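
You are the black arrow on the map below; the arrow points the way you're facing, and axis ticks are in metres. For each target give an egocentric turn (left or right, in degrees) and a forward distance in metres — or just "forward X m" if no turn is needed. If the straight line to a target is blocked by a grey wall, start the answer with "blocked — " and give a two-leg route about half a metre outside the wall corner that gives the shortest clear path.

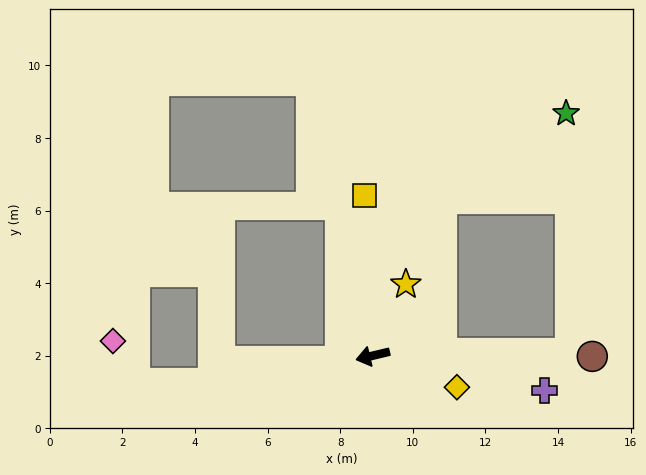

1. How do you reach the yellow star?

turn right 128°, forward 2.2 m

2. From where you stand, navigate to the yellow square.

turn right 101°, forward 4.4 m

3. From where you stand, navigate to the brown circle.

turn left 166°, forward 6.0 m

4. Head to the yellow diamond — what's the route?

turn left 146°, forward 2.5 m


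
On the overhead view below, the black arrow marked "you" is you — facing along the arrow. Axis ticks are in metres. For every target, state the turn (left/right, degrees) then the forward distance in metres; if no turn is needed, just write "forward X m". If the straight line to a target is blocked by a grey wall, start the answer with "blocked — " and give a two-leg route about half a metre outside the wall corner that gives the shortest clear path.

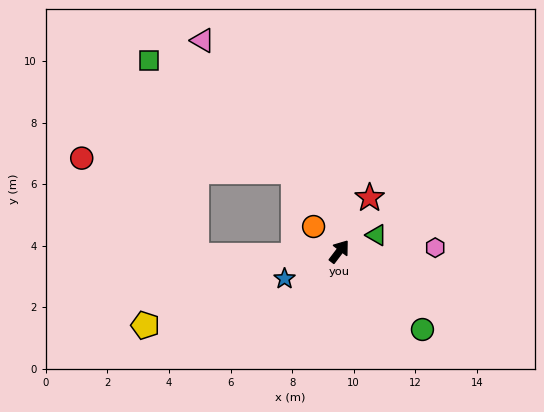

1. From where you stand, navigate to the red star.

turn left 8°, forward 2.0 m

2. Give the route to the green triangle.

turn right 29°, forward 1.3 m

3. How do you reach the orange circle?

turn left 83°, forward 1.2 m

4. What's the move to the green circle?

turn right 96°, forward 3.7 m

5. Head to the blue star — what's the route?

turn left 154°, forward 2.0 m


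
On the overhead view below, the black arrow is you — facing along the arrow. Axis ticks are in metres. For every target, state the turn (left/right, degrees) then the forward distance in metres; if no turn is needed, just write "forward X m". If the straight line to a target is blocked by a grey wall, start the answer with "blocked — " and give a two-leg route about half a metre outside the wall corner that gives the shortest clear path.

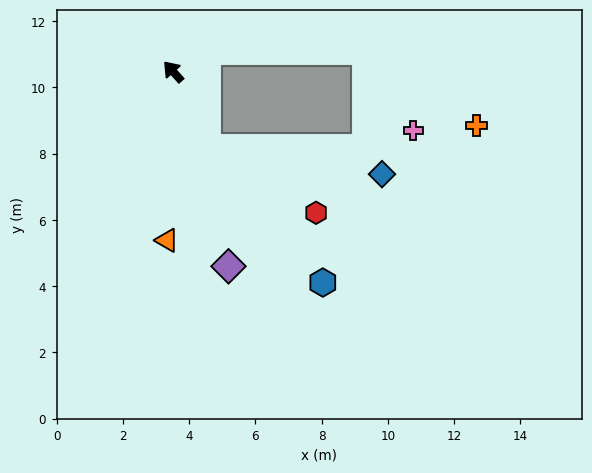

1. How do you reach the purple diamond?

turn left 154°, forward 6.1 m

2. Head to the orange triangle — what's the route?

turn left 136°, forward 5.1 m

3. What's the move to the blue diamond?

blocked — turn left 162°, forward 2.5 m, then turn left 58°, forward 5.3 m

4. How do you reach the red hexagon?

blocked — turn left 162°, forward 2.5 m, then turn left 35°, forward 3.8 m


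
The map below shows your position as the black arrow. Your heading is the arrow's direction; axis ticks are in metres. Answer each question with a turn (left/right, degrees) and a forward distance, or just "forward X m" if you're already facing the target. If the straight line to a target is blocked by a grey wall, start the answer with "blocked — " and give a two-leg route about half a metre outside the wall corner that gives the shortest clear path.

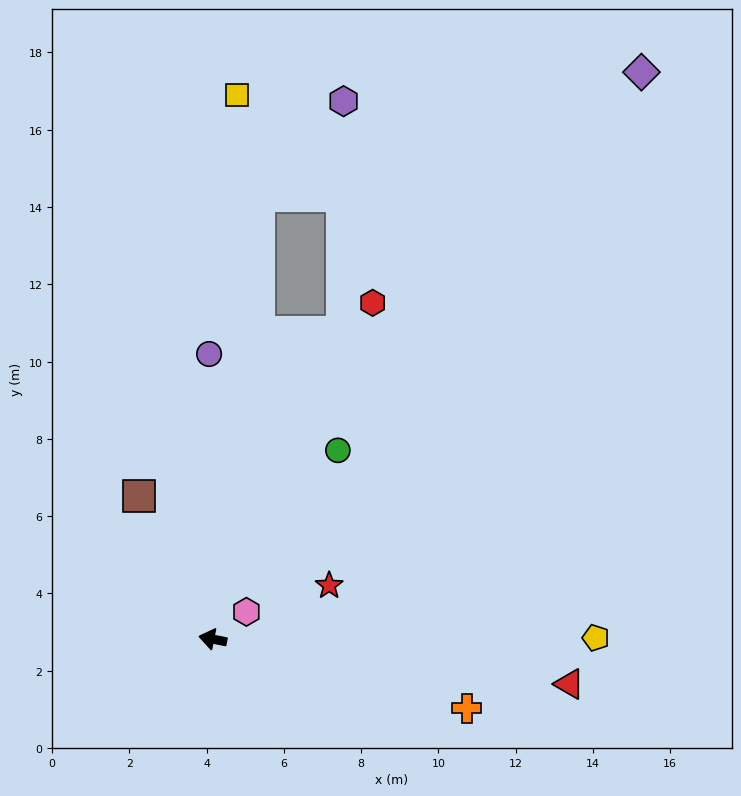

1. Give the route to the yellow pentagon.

turn right 169°, forward 9.9 m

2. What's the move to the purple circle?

turn right 78°, forward 7.4 m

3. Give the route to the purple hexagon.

blocked — turn right 102°, forward 8.6 m, then turn left 23°, forward 6.0 m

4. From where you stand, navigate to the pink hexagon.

turn right 130°, forward 1.1 m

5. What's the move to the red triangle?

turn right 176°, forward 9.3 m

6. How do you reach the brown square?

turn right 52°, forward 4.2 m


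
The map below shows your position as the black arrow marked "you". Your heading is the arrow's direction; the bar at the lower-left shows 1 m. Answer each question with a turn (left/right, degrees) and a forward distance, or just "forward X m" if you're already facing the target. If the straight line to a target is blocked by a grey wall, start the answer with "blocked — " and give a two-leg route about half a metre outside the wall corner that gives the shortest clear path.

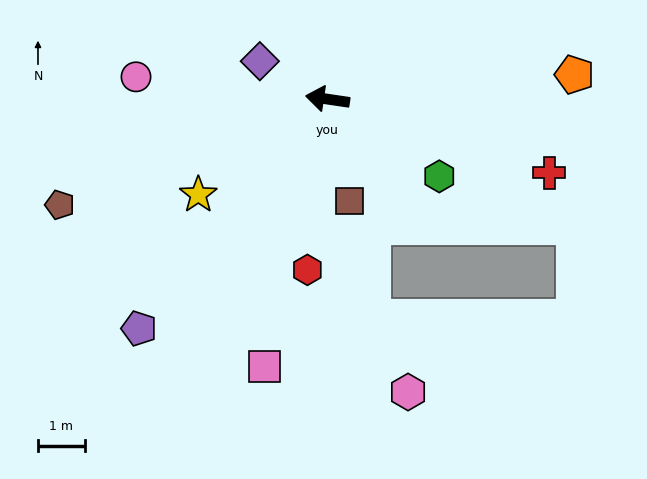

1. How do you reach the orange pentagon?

turn right 166°, forward 5.3 m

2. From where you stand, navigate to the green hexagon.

turn left 154°, forward 2.9 m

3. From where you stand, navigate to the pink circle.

forward 4.1 m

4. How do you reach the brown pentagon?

turn left 30°, forward 6.2 m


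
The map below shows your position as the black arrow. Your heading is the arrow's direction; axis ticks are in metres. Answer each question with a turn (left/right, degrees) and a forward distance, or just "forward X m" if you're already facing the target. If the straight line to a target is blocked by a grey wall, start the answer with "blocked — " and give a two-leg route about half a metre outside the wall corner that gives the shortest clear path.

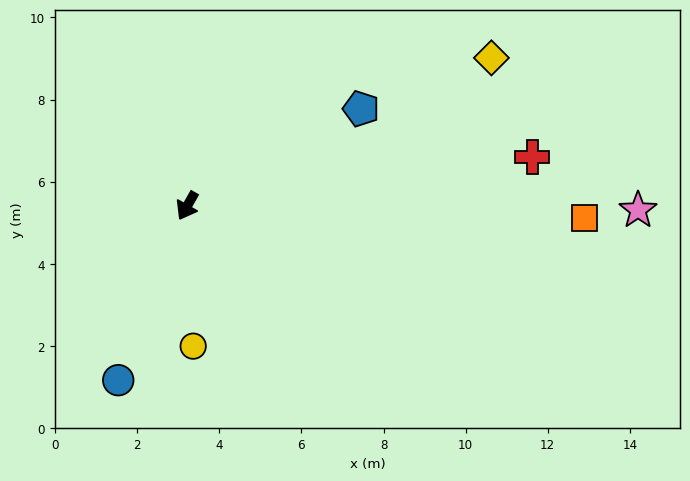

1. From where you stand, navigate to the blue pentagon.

turn left 149°, forward 4.8 m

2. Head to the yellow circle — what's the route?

turn left 32°, forward 3.4 m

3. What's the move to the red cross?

turn left 128°, forward 8.5 m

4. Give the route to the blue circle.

turn left 8°, forward 4.6 m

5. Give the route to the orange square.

turn left 118°, forward 9.7 m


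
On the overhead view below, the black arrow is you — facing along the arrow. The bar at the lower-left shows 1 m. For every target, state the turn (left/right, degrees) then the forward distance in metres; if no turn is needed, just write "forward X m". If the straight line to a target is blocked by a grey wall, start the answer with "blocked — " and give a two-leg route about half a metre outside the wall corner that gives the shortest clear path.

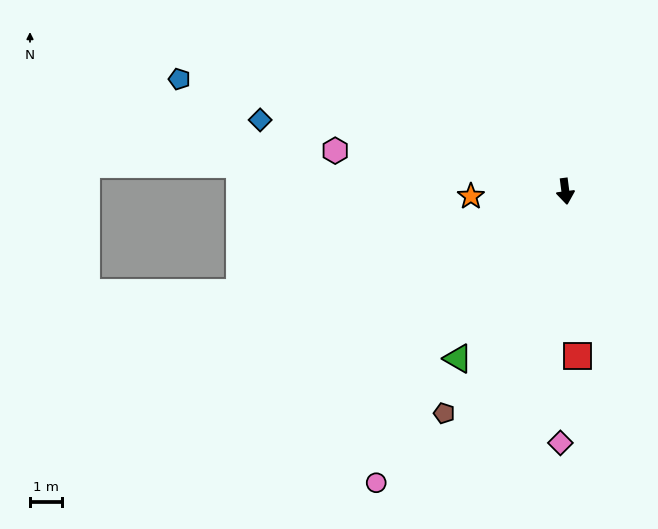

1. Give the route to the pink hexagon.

turn right 107°, forward 7.3 m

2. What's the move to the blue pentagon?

turn right 114°, forward 12.5 m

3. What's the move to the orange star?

turn right 94°, forward 3.0 m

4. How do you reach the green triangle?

turn right 40°, forward 6.2 m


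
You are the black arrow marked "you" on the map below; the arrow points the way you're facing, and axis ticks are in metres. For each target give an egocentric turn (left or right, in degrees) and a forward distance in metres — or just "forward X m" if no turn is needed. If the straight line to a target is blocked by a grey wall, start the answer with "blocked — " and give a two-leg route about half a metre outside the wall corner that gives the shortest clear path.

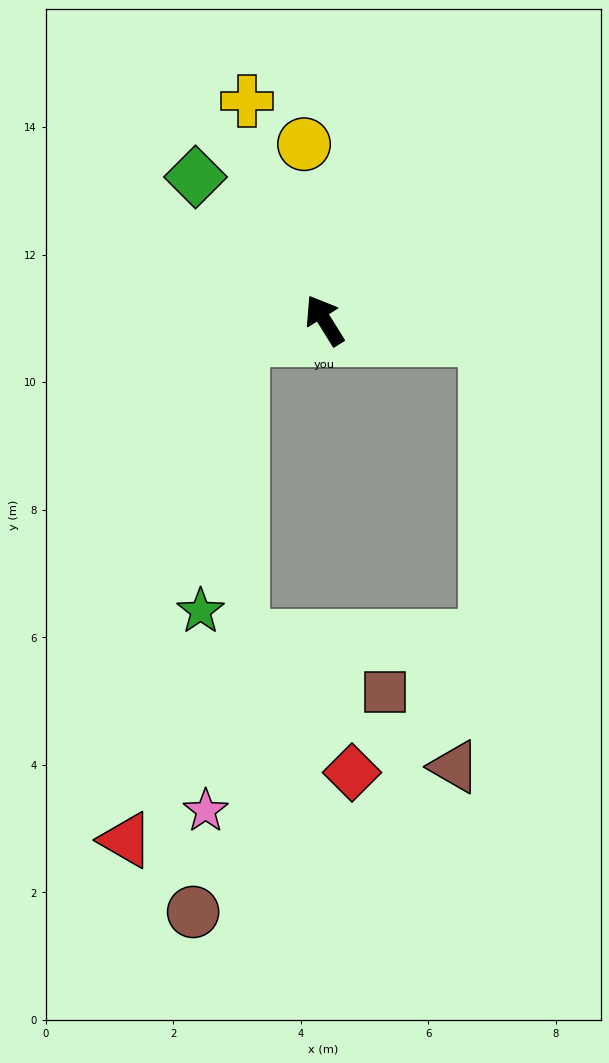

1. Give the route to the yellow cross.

turn right 12°, forward 3.6 m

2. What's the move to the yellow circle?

turn right 25°, forward 2.8 m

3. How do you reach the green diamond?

turn left 10°, forward 3.0 m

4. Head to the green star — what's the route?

blocked — turn left 71°, forward 1.3 m, then turn left 69°, forward 4.3 m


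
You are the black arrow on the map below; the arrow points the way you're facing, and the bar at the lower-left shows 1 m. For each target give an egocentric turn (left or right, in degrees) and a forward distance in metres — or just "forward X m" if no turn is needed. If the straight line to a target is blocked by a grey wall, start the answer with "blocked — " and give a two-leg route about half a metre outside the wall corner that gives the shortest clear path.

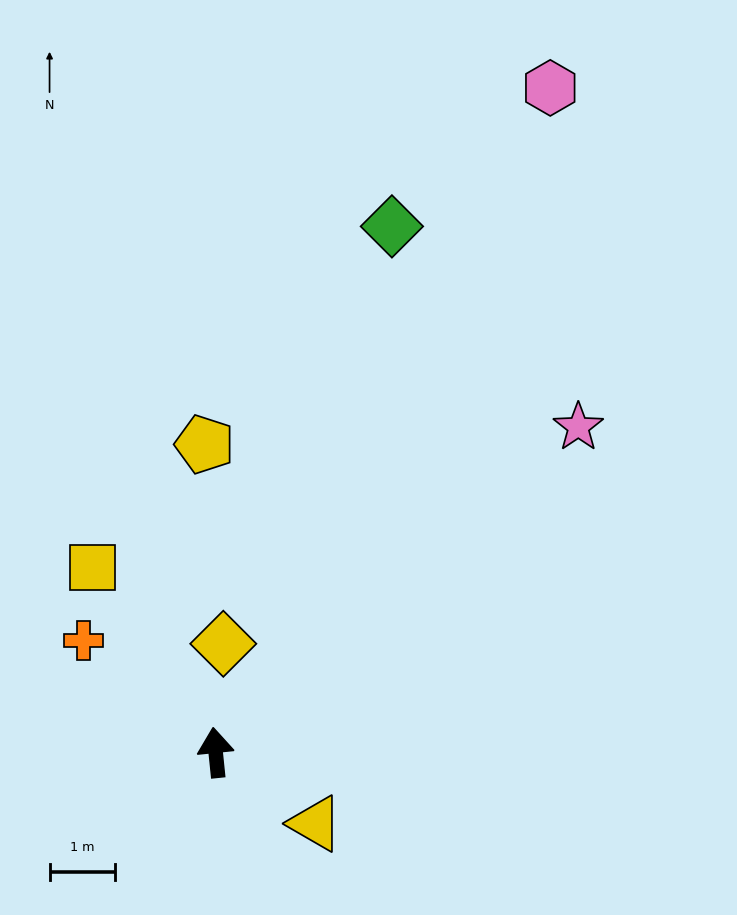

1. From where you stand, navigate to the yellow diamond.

turn right 10°, forward 1.7 m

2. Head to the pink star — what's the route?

turn right 54°, forward 7.4 m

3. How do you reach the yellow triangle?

turn right 131°, forward 1.9 m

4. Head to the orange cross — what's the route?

turn left 44°, forward 2.6 m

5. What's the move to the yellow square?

turn left 28°, forward 3.4 m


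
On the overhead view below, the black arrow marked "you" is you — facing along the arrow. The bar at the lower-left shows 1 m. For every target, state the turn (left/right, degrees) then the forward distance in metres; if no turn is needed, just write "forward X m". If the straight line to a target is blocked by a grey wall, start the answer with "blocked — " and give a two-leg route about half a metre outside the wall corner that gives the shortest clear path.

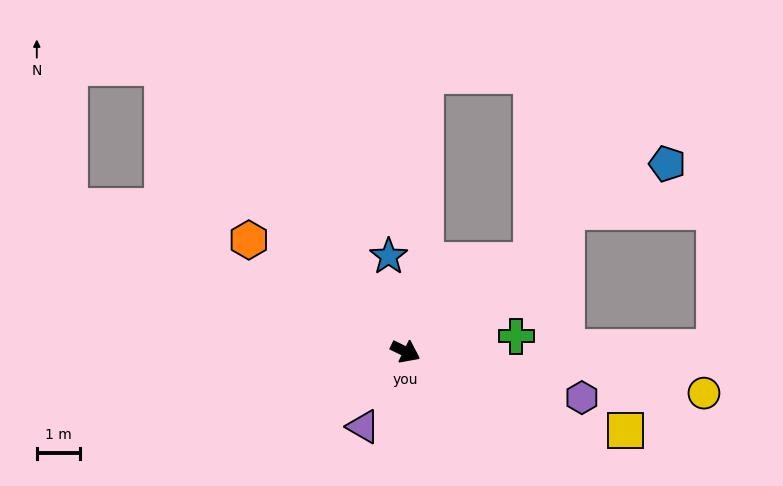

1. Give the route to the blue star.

turn left 126°, forward 2.3 m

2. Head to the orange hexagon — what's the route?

turn left 171°, forward 4.5 m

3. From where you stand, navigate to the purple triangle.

turn right 93°, forward 2.0 m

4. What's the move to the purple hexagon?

turn left 12°, forward 4.3 m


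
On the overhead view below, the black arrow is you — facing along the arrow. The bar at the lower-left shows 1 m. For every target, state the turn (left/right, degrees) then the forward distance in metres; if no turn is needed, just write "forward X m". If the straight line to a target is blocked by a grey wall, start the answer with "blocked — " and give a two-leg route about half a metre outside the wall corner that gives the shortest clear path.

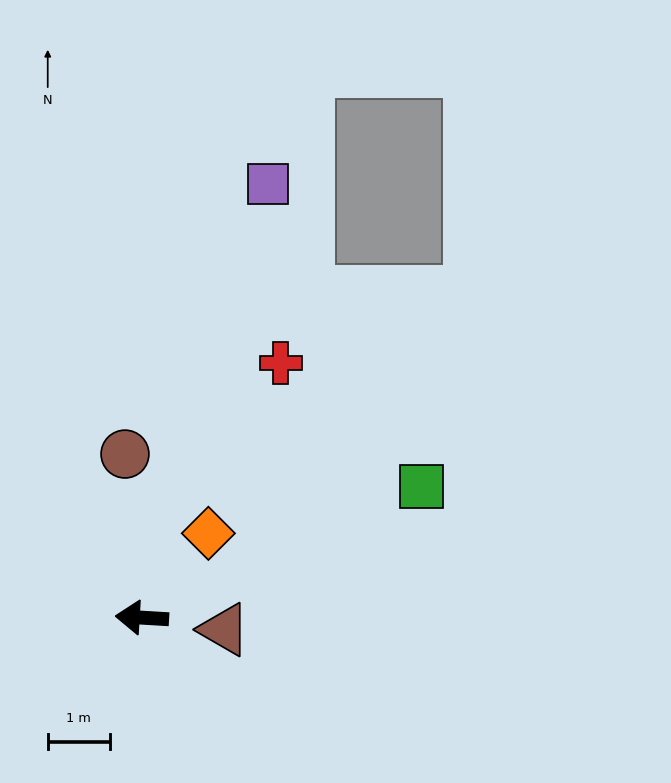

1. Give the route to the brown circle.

turn right 81°, forward 2.6 m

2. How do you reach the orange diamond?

turn right 125°, forward 1.7 m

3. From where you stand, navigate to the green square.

turn right 151°, forward 5.0 m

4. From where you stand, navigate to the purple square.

turn right 103°, forward 7.3 m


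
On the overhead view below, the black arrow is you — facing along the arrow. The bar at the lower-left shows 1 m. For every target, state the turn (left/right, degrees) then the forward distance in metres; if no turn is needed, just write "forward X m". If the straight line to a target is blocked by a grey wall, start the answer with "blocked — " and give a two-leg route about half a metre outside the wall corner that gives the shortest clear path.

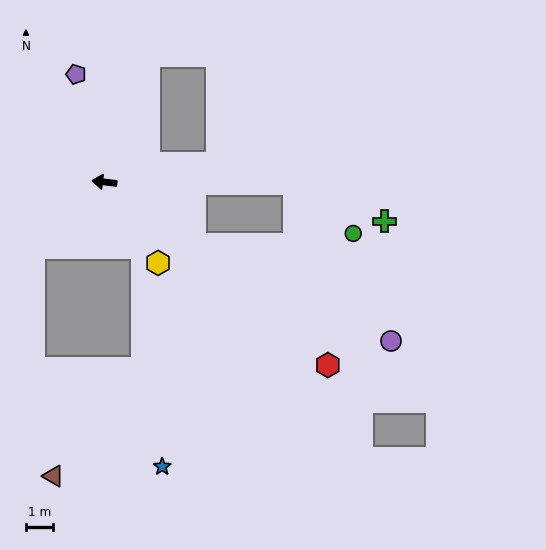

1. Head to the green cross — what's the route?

blocked — turn right 174°, forward 7.0 m, then turn right 22°, forward 3.6 m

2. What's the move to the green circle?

blocked — turn right 174°, forward 7.0 m, then turn right 40°, forward 2.8 m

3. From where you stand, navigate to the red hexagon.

turn left 147°, forward 10.6 m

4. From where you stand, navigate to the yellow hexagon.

turn left 130°, forward 3.6 m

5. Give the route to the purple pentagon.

turn right 69°, forward 4.1 m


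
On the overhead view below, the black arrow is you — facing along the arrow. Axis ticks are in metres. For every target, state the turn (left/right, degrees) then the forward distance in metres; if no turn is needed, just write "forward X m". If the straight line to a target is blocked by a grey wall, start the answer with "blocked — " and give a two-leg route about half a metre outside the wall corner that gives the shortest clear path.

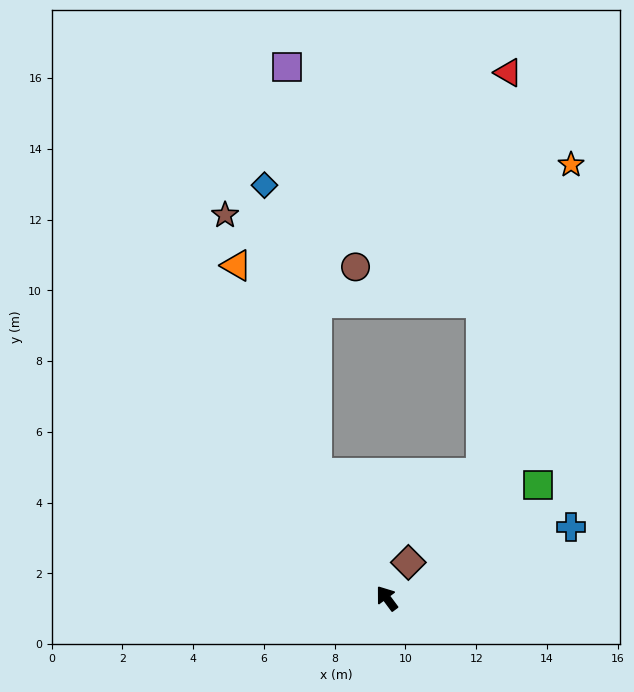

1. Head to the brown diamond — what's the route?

turn right 68°, forward 1.2 m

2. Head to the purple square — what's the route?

blocked — turn right 8°, forward 4.1 m, then turn right 24°, forward 11.5 m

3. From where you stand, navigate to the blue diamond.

blocked — turn right 8°, forward 4.1 m, then turn right 18°, forward 8.3 m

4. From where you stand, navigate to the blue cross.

turn right 105°, forward 5.6 m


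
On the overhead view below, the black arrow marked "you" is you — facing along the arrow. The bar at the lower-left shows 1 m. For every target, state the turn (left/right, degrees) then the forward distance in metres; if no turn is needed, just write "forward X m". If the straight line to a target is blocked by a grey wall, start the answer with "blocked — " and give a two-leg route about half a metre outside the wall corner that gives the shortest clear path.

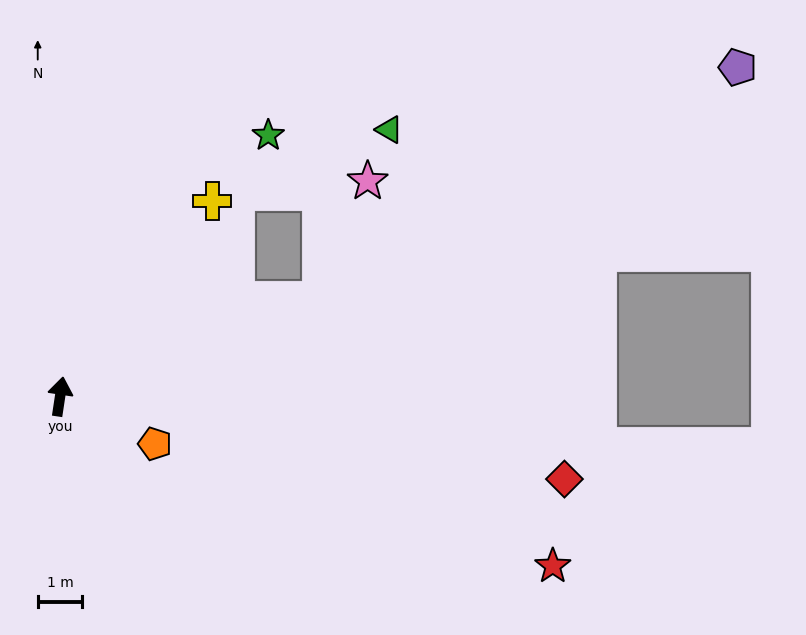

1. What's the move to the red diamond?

turn right 91°, forward 11.5 m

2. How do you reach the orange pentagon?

turn right 108°, forward 2.4 m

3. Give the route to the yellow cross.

turn right 29°, forward 5.6 m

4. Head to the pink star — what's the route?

blocked — turn right 61°, forward 6.3 m, then turn left 48°, forward 2.9 m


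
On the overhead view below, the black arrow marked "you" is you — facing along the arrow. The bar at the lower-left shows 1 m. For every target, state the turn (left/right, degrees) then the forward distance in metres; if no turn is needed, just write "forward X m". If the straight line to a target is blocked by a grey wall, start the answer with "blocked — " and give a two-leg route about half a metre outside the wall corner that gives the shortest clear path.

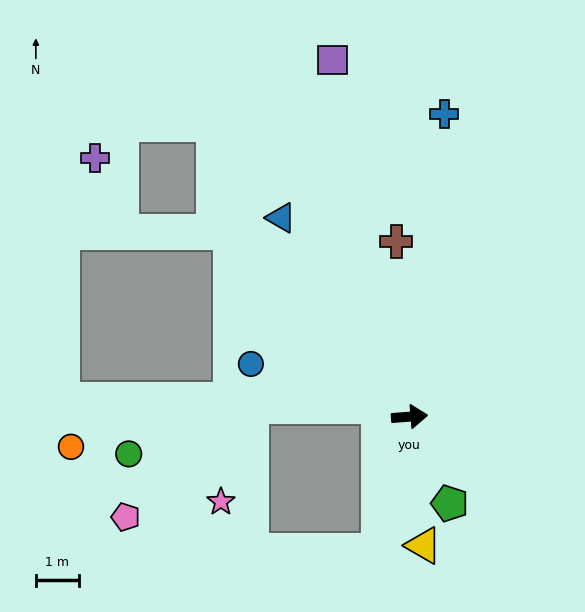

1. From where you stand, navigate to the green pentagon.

turn right 70°, forward 2.2 m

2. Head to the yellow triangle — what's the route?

turn right 88°, forward 3.0 m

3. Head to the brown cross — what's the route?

turn left 90°, forward 4.1 m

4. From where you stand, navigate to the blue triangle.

turn left 118°, forward 5.5 m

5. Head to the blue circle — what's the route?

turn left 157°, forward 3.9 m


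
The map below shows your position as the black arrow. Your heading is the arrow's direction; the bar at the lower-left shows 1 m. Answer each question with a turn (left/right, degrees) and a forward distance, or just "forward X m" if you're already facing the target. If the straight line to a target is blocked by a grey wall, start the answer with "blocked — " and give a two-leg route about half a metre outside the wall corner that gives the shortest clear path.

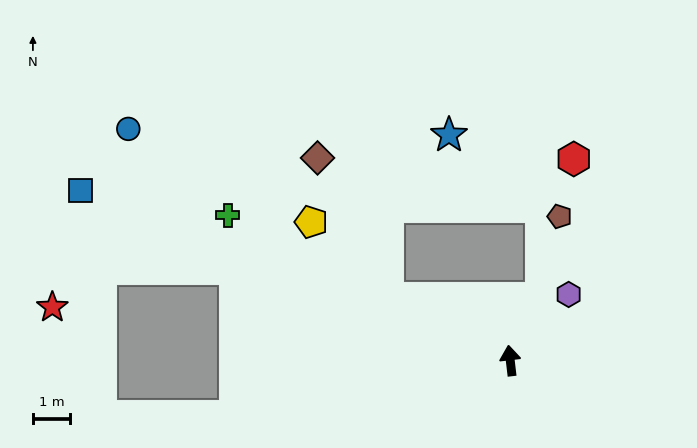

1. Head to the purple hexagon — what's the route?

turn right 48°, forward 2.4 m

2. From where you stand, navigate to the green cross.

turn left 56°, forward 8.6 m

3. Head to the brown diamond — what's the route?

blocked — turn left 56°, forward 3.7 m, then turn right 36°, forward 4.2 m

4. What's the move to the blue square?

turn left 62°, forward 12.5 m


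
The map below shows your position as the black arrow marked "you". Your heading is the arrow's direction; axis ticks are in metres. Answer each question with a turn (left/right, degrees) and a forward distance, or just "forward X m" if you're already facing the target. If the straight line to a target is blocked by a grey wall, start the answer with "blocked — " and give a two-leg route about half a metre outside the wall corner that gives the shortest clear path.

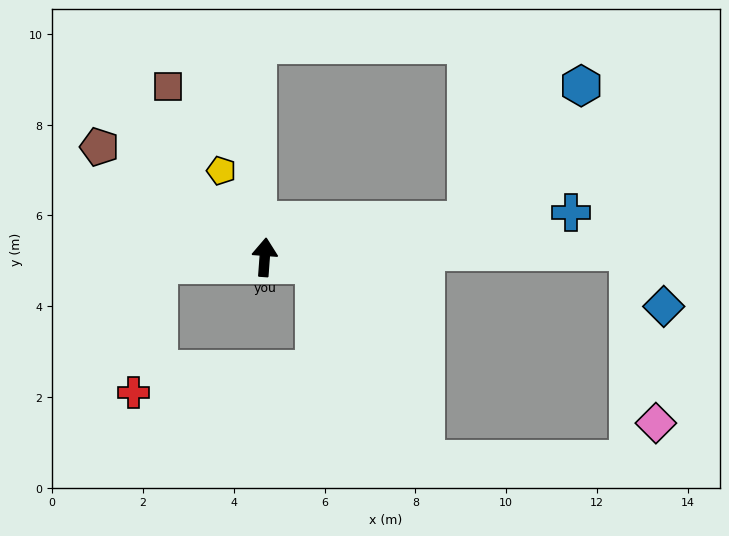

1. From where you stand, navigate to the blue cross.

turn right 78°, forward 6.8 m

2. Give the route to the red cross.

blocked — turn left 98°, forward 2.3 m, then turn left 75°, forward 2.9 m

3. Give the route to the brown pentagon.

turn left 60°, forward 4.4 m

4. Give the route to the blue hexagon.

blocked — turn right 75°, forward 4.5 m, then turn left 39°, forward 3.9 m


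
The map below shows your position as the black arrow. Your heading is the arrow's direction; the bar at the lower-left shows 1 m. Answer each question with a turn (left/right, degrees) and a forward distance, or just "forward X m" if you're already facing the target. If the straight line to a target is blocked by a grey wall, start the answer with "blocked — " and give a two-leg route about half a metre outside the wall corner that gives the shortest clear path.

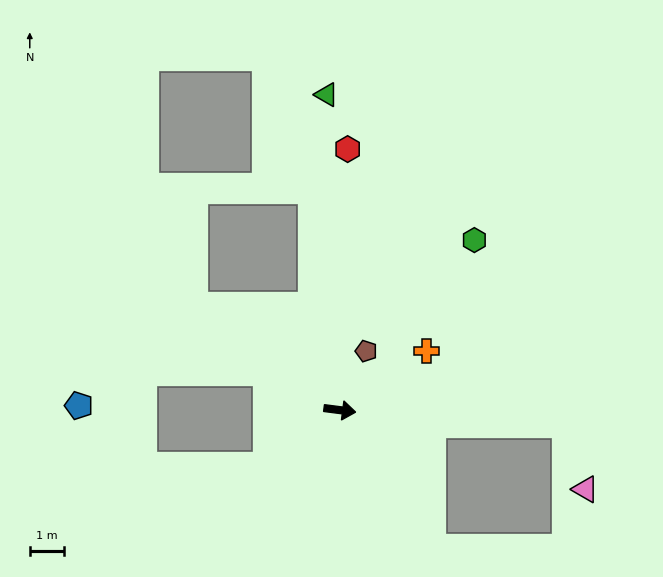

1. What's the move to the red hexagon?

turn left 96°, forward 7.6 m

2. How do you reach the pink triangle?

blocked — turn left 4°, forward 6.6 m, then turn right 70°, forward 2.0 m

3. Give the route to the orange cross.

turn left 42°, forward 3.0 m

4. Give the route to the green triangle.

turn left 100°, forward 9.1 m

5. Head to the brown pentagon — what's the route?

turn left 73°, forward 1.9 m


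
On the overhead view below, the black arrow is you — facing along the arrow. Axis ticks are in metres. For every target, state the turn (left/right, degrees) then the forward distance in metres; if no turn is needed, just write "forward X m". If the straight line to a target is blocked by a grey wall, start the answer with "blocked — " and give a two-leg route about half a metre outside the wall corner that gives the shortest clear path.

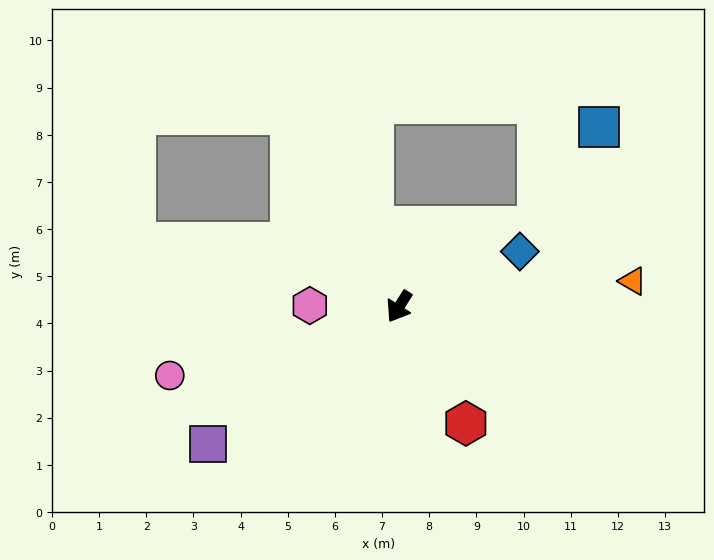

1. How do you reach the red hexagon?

turn left 62°, forward 2.9 m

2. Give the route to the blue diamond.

turn left 147°, forward 2.8 m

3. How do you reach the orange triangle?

turn left 129°, forward 5.0 m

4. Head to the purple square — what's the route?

turn right 22°, forward 5.0 m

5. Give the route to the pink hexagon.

turn right 58°, forward 1.9 m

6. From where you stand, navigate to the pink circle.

turn right 41°, forward 5.1 m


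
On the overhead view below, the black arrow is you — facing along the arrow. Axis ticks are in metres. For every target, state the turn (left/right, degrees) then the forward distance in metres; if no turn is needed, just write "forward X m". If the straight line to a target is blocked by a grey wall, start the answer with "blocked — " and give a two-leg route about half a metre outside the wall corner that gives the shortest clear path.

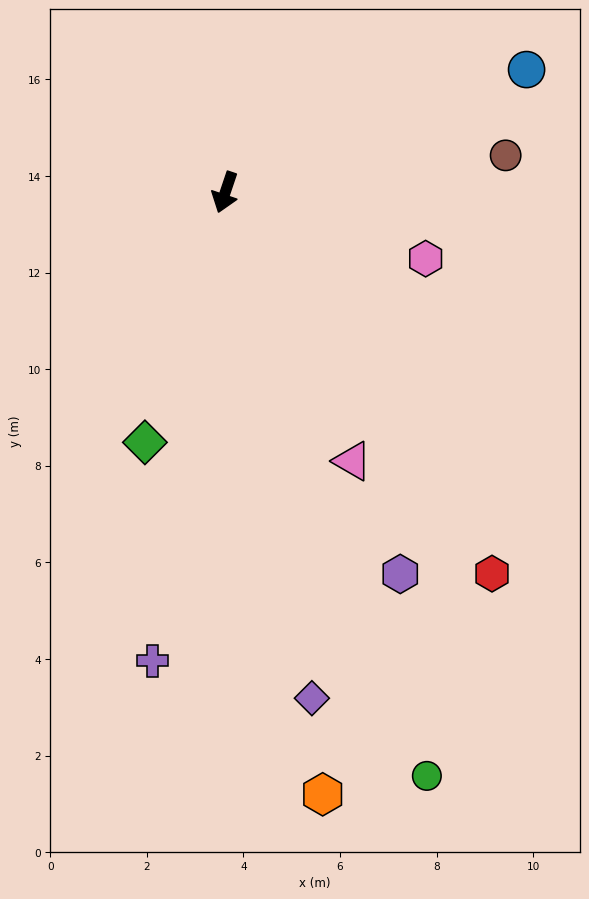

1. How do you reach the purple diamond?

turn left 28°, forward 10.6 m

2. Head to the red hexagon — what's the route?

turn left 54°, forward 9.6 m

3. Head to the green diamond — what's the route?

forward 5.4 m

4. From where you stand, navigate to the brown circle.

turn left 116°, forward 5.9 m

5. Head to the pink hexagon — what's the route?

turn left 90°, forward 4.4 m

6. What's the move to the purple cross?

turn left 10°, forward 9.8 m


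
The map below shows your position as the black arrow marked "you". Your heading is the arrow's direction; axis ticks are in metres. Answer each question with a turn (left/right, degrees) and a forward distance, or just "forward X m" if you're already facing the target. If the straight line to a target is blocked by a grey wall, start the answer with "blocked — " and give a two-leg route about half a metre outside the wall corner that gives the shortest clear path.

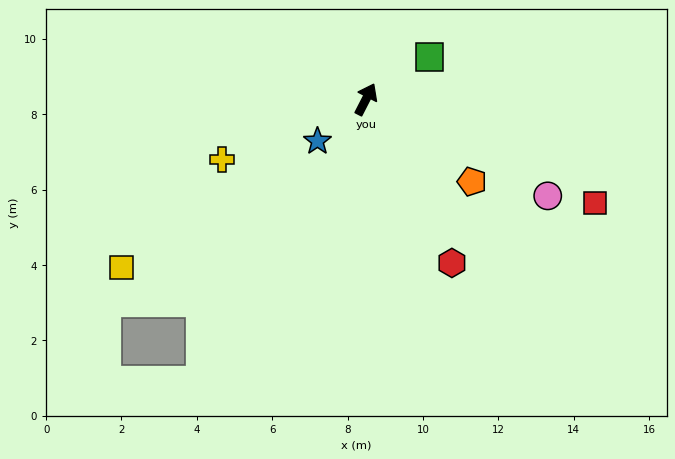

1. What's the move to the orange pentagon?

turn right 101°, forward 3.6 m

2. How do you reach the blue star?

turn left 158°, forward 1.7 m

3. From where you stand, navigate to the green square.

turn right 29°, forward 2.0 m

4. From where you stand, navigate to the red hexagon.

turn right 125°, forward 4.9 m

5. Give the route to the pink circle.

turn right 91°, forward 5.5 m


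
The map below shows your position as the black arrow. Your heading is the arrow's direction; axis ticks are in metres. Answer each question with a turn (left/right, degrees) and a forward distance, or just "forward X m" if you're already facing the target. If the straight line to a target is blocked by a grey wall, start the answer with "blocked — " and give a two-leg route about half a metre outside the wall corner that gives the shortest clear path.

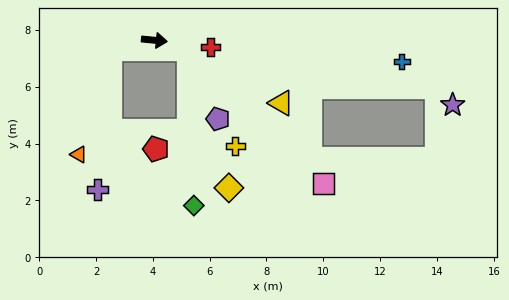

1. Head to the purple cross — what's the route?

blocked — turn right 164°, forward 1.6 m, then turn left 75°, forward 5.0 m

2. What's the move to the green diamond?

blocked — turn right 8°, forward 1.2 m, then turn right 75°, forward 5.5 m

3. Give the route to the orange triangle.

blocked — turn right 164°, forward 1.6 m, then turn left 63°, forward 3.9 m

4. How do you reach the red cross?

forward 2.0 m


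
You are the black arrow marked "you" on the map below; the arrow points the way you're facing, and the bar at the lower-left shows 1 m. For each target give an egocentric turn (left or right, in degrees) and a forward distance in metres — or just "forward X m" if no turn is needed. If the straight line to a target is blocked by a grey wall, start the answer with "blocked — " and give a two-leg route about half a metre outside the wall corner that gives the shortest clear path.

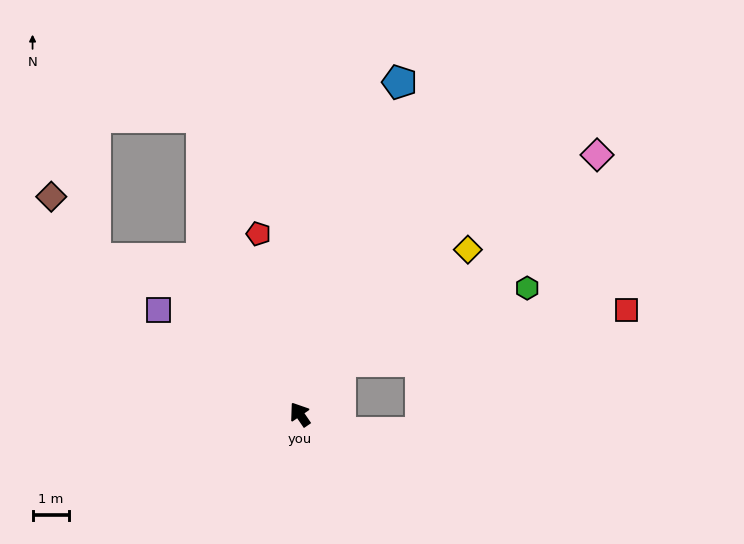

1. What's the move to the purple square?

turn left 19°, forward 4.8 m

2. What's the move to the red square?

blocked — turn right 72°, forward 1.8 m, then turn right 42°, forward 7.9 m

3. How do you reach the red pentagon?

turn right 22°, forward 5.0 m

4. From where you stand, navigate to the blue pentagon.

turn right 51°, forward 9.4 m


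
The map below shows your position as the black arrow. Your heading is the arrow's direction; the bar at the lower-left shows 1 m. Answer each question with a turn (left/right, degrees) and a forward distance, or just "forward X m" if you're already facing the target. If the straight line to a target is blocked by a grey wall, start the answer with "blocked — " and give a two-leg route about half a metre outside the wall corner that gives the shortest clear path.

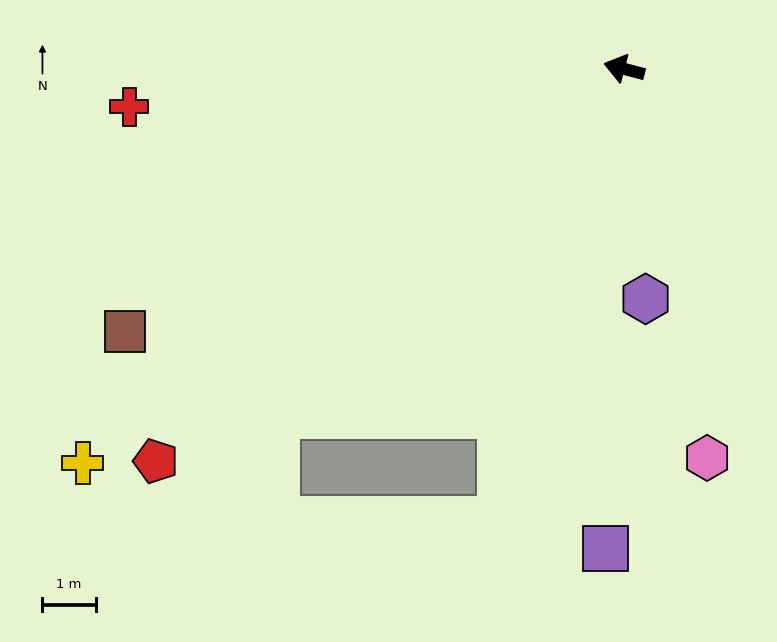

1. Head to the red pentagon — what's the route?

turn left 55°, forward 11.5 m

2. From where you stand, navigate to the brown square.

turn left 42°, forward 10.6 m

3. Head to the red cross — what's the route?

turn left 19°, forward 9.3 m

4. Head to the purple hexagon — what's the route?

turn left 110°, forward 4.3 m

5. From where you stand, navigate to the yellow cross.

turn left 51°, forward 12.6 m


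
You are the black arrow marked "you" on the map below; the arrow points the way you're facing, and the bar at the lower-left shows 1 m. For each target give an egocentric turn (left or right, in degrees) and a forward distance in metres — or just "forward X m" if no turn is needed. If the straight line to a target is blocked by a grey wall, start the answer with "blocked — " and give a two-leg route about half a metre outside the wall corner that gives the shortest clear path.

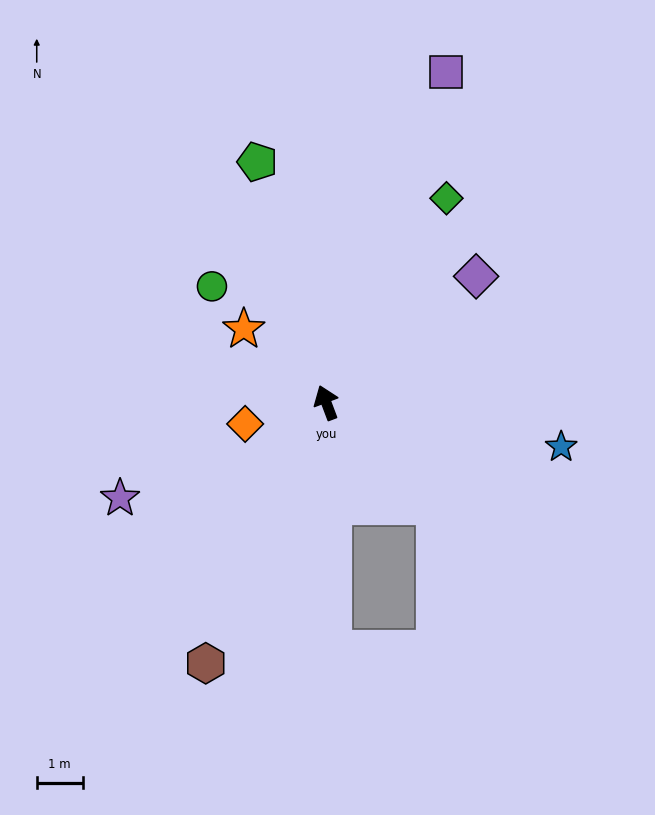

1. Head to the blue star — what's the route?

turn right 121°, forward 5.2 m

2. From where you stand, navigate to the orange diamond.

turn left 84°, forward 1.8 m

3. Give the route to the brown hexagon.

turn left 135°, forward 6.3 m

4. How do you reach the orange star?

turn left 28°, forward 2.4 m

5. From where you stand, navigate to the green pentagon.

turn right 5°, forward 5.5 m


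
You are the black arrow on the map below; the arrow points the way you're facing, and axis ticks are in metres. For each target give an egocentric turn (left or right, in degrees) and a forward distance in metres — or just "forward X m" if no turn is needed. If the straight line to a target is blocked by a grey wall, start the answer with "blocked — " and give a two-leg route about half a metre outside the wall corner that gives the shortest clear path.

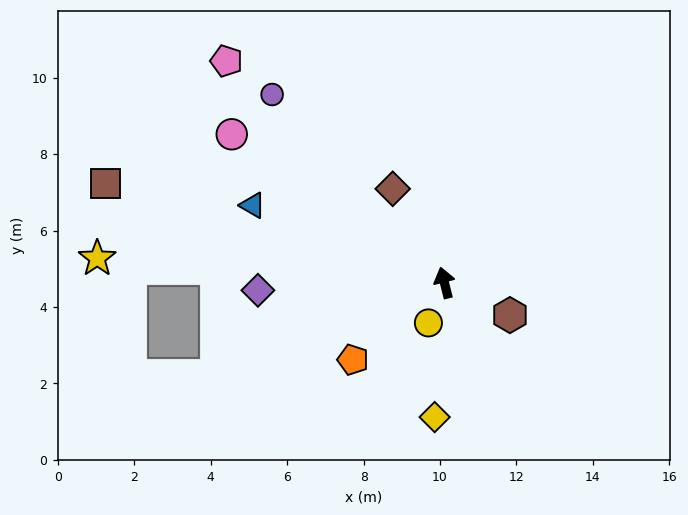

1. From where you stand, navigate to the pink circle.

turn left 41°, forward 6.8 m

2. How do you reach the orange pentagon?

turn left 116°, forward 3.1 m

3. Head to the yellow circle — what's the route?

turn left 144°, forward 1.1 m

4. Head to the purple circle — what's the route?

turn left 28°, forward 6.7 m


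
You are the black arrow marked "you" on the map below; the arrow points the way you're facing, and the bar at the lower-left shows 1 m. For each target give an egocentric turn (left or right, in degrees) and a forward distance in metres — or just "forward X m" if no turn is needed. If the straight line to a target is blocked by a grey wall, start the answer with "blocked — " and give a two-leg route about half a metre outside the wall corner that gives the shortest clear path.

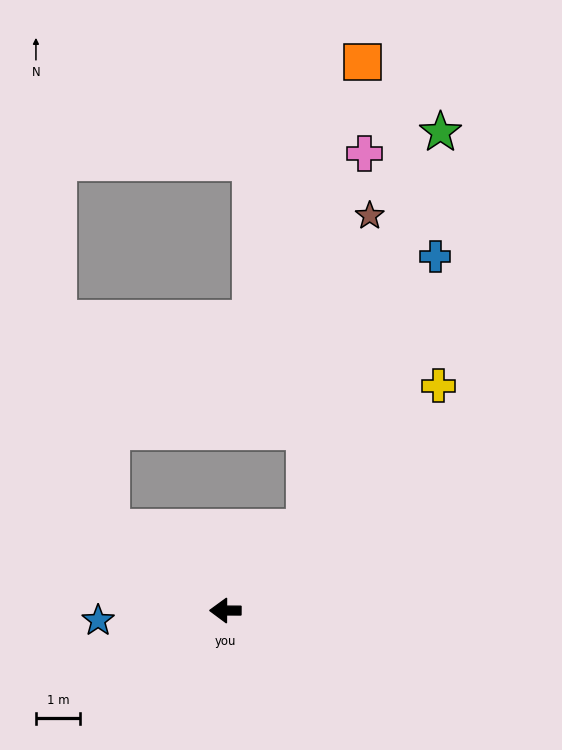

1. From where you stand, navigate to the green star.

blocked — turn right 134°, forward 2.6 m, then turn left 25°, forward 9.4 m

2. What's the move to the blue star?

turn left 5°, forward 2.9 m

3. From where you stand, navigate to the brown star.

blocked — turn right 134°, forward 2.6 m, then turn left 33°, forward 7.2 m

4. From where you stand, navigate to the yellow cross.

turn right 133°, forward 7.0 m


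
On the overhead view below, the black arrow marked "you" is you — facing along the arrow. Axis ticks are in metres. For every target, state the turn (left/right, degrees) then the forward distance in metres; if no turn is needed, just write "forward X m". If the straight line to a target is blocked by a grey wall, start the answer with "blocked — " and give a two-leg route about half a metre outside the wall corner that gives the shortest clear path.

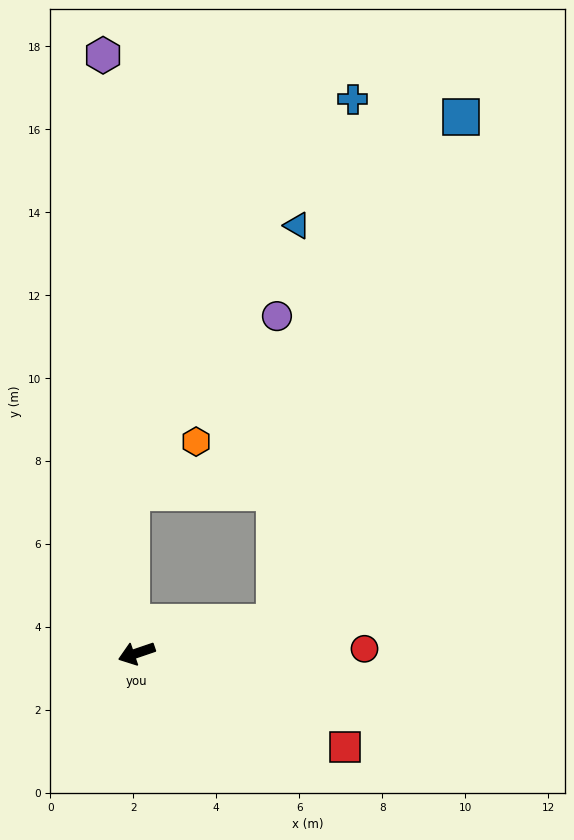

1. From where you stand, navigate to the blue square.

blocked — turn left 174°, forward 3.4 m, then turn left 57°, forward 13.0 m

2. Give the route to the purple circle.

blocked — turn left 174°, forward 3.4 m, then turn left 77°, forward 7.4 m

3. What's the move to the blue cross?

blocked — turn left 174°, forward 3.4 m, then turn left 69°, forward 12.7 m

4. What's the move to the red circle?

turn left 162°, forward 5.5 m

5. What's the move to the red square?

turn left 137°, forward 5.5 m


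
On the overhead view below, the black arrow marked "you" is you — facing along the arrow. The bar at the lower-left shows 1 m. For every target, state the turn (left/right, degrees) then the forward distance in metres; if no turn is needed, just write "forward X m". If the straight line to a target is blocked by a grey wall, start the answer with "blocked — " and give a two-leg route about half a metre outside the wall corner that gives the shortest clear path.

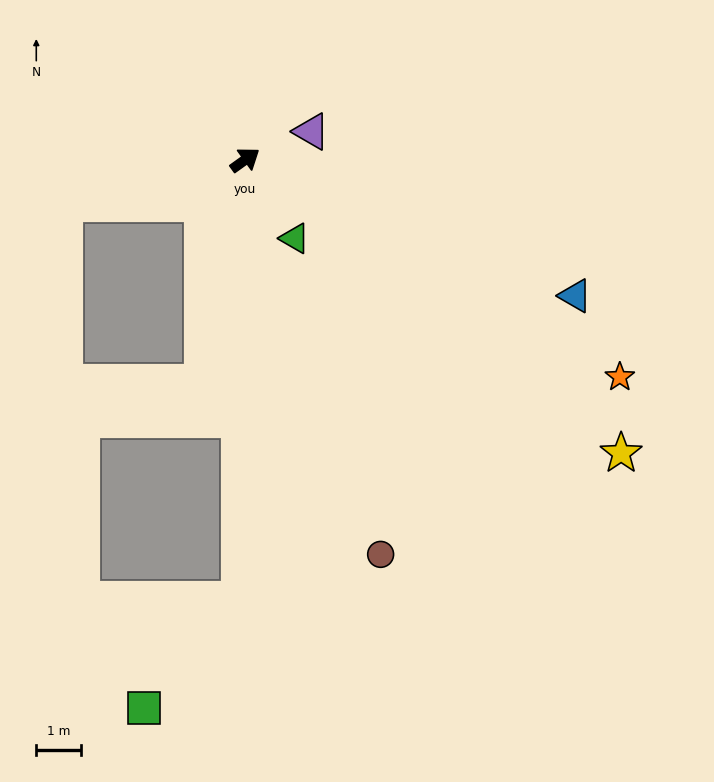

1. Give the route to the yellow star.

turn right 74°, forward 10.7 m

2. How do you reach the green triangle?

turn right 93°, forward 2.1 m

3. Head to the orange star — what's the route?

turn right 66°, forward 9.8 m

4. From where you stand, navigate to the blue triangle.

turn right 58°, forward 8.0 m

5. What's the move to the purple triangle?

turn right 12°, forward 1.6 m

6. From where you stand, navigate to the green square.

blocked — turn right 126°, forward 9.9 m, then turn right 41°, forward 3.3 m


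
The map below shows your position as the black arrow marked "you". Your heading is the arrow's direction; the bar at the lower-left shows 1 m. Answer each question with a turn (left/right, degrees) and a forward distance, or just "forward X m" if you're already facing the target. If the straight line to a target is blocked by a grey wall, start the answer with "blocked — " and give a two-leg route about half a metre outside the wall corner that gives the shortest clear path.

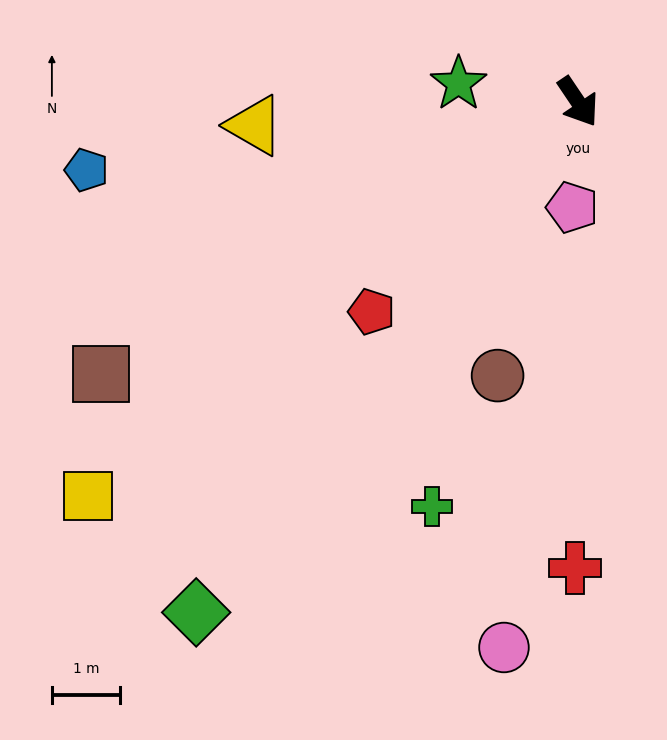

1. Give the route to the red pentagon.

turn right 78°, forward 4.3 m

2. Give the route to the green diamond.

turn right 71°, forward 9.3 m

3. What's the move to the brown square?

turn right 94°, forward 8.1 m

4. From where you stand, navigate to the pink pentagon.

turn right 37°, forward 1.5 m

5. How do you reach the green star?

turn right 133°, forward 1.8 m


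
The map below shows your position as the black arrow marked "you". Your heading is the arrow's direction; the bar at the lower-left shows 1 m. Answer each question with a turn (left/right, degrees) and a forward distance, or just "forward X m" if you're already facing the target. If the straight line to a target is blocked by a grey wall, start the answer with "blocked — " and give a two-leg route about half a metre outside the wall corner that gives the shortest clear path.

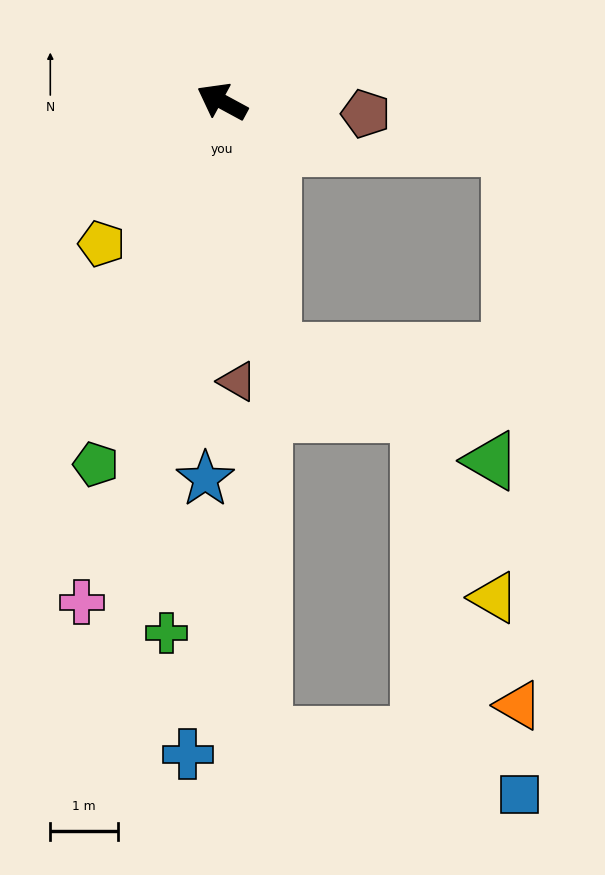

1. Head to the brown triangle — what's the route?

turn left 122°, forward 4.2 m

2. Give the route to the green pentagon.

turn left 99°, forward 5.7 m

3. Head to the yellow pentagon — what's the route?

turn left 78°, forward 2.8 m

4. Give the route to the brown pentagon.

turn right 156°, forward 2.1 m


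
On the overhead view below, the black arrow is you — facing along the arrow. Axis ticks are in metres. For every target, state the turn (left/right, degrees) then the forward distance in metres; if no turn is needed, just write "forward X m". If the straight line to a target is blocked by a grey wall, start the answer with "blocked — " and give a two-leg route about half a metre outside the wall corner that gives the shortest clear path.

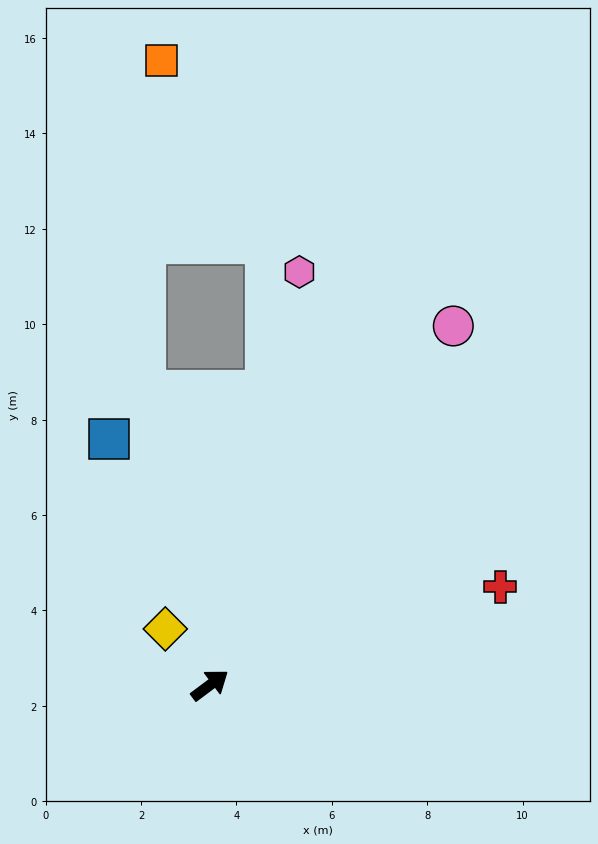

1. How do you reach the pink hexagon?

turn left 41°, forward 8.9 m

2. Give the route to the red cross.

turn right 18°, forward 6.4 m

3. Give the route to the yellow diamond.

turn left 92°, forward 1.5 m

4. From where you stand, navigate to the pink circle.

turn left 19°, forward 9.1 m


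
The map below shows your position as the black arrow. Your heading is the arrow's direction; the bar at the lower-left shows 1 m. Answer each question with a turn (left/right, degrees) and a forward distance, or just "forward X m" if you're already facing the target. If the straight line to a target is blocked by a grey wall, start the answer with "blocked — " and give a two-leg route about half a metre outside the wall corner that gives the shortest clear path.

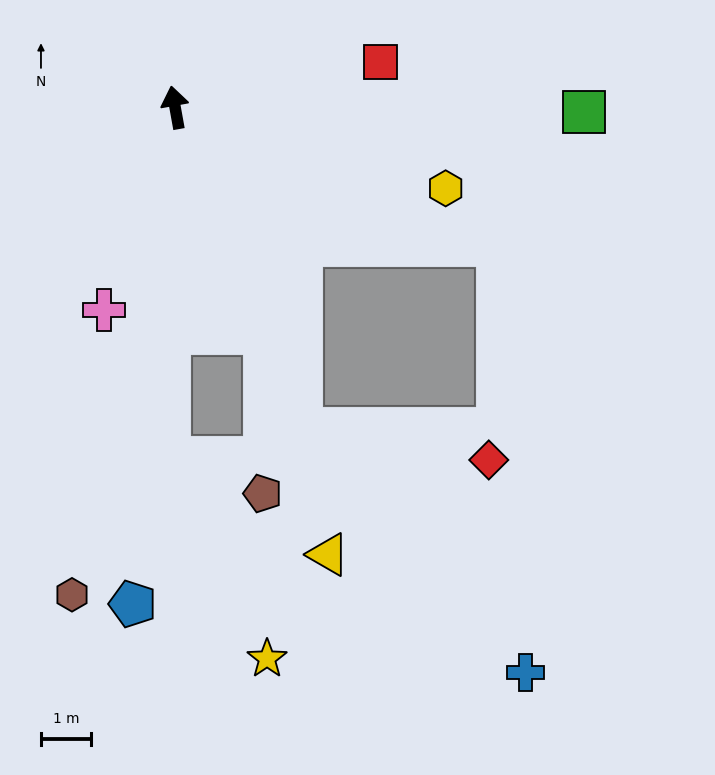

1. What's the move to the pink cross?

turn left 150°, forward 4.3 m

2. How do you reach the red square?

turn right 88°, forward 4.2 m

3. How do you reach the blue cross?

blocked — turn right 169°, forward 6.9 m, then turn left 21°, forward 6.6 m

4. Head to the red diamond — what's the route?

blocked — turn right 169°, forward 6.9 m, then turn left 59°, forward 3.8 m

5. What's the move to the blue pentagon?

turn left 165°, forward 10.0 m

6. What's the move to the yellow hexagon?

turn right 117°, forward 5.7 m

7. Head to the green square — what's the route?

turn right 101°, forward 8.2 m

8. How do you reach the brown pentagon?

blocked — turn right 169°, forward 4.9 m, then turn right 22°, forward 3.2 m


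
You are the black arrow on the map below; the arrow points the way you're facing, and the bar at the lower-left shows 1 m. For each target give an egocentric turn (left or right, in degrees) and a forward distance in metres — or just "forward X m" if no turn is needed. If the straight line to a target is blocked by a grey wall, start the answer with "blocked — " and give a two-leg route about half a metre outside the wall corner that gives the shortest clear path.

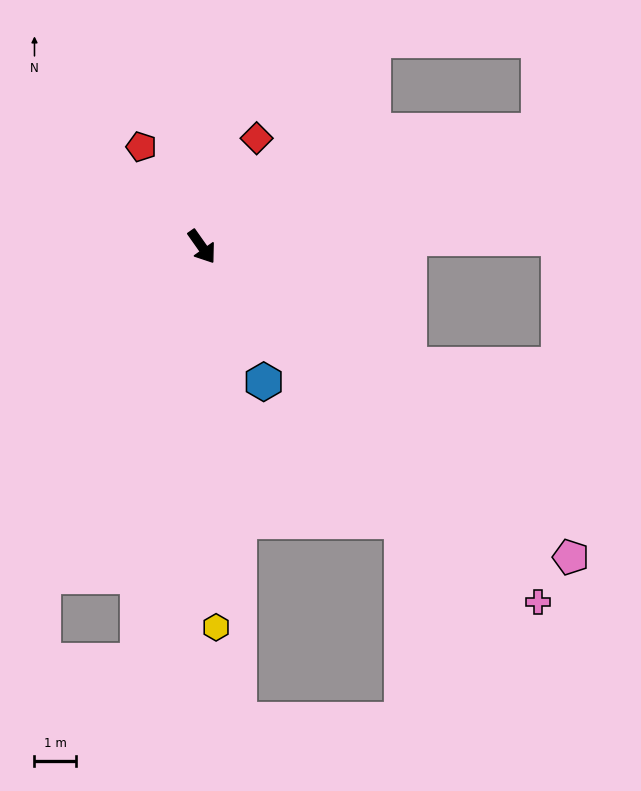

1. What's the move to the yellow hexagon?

turn right 33°, forward 9.1 m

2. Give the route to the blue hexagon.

turn right 11°, forward 3.6 m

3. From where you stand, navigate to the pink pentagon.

turn left 15°, forward 11.6 m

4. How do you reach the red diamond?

turn left 118°, forward 2.9 m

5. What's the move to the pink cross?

turn left 8°, forward 11.7 m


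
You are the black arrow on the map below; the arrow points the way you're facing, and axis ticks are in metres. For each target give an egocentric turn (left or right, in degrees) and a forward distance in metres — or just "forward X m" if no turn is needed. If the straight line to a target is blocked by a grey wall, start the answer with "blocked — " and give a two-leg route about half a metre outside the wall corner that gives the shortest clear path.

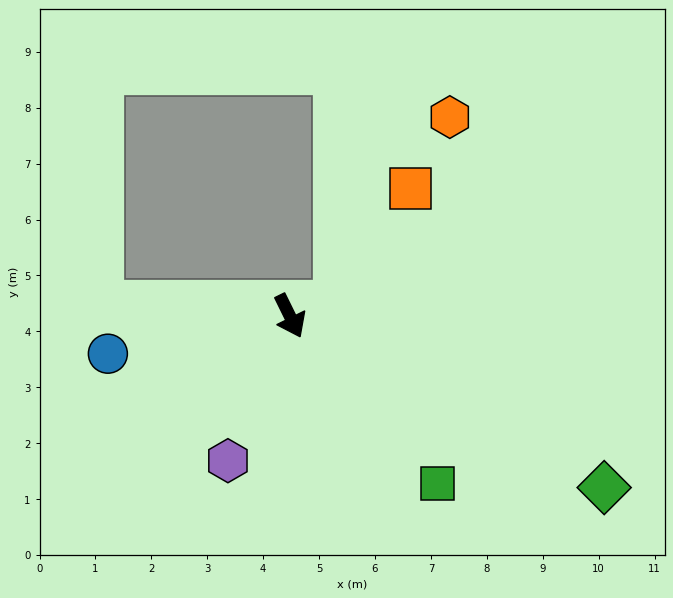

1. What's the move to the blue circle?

turn right 104°, forward 3.3 m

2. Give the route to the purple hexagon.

turn right 49°, forward 2.8 m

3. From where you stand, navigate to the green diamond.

turn left 35°, forward 6.4 m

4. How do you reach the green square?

turn left 15°, forward 4.0 m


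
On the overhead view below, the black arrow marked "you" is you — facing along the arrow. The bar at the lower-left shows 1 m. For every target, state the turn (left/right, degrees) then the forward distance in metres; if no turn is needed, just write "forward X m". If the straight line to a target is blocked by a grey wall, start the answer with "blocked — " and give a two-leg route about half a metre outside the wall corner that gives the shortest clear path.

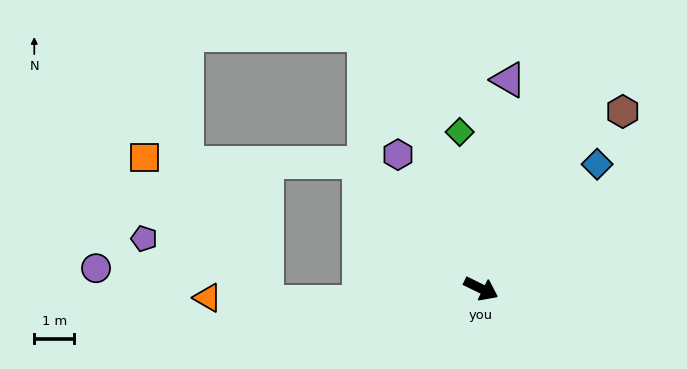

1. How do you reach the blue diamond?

turn left 73°, forward 4.3 m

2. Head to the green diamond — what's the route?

turn left 124°, forward 4.0 m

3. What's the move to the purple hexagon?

turn left 148°, forward 4.0 m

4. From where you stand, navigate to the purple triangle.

turn left 109°, forward 5.3 m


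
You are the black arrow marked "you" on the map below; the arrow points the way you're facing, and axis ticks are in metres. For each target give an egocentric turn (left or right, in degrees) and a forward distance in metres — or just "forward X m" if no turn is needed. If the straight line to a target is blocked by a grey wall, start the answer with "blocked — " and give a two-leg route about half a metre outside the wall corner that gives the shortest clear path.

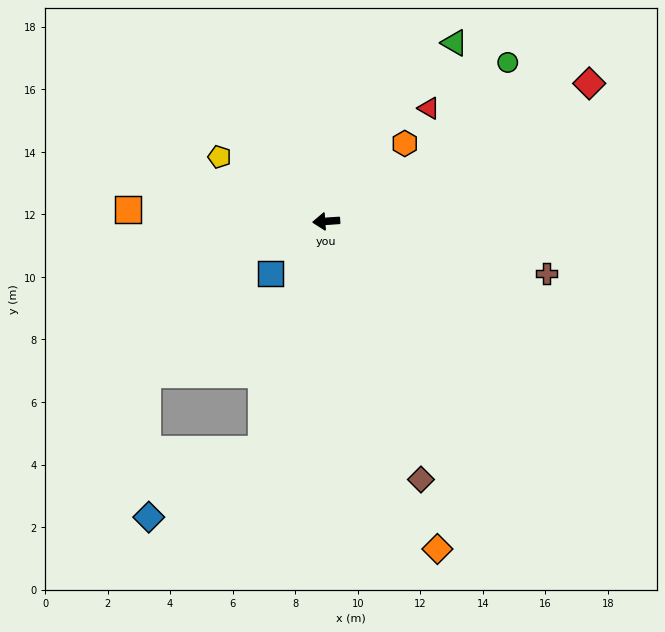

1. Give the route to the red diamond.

turn right 156°, forward 9.5 m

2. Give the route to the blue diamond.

blocked — turn left 70°, forward 7.6 m, then turn right 43°, forward 4.2 m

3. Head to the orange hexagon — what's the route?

turn right 139°, forward 3.5 m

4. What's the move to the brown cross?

turn left 163°, forward 7.2 m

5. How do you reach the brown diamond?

turn left 106°, forward 8.8 m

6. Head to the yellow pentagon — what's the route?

turn right 35°, forward 4.0 m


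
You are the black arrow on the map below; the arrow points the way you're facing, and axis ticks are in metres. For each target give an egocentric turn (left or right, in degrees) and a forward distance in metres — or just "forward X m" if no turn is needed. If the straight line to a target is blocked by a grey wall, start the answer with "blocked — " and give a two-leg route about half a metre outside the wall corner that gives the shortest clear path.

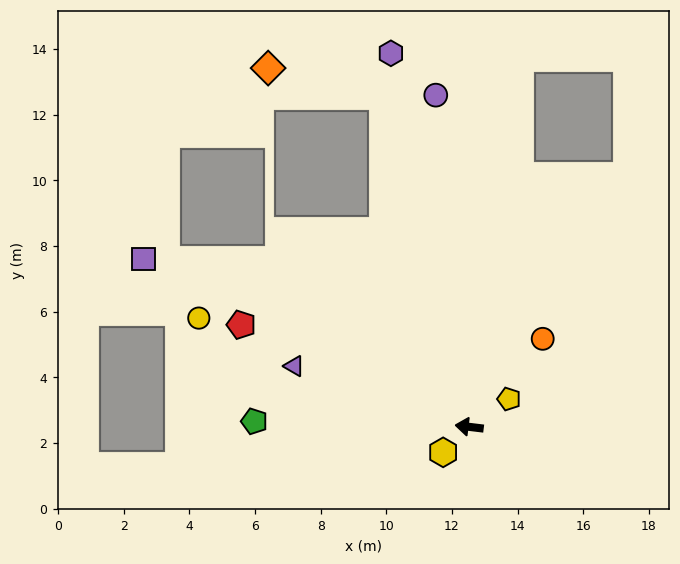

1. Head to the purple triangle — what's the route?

turn right 12°, forward 5.6 m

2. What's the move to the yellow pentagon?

turn right 138°, forward 1.5 m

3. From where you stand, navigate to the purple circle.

turn right 77°, forward 10.2 m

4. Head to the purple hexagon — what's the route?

turn right 71°, forward 11.6 m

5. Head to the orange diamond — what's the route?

blocked — turn right 68°, forward 10.4 m, then turn left 61°, forward 3.6 m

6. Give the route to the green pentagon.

turn left 5°, forward 6.5 m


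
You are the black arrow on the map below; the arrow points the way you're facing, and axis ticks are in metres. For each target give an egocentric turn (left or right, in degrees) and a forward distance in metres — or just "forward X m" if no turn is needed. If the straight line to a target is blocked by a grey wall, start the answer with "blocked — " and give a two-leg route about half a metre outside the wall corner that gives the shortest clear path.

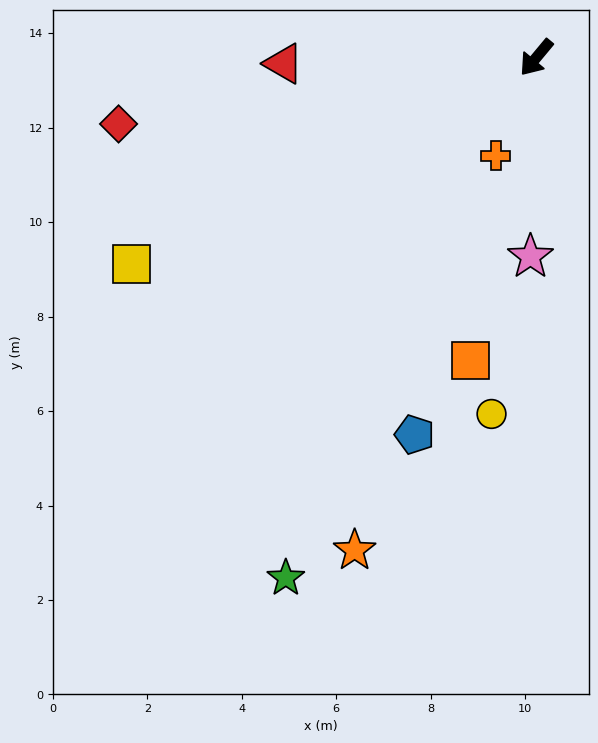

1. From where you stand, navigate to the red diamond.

turn right 41°, forward 9.0 m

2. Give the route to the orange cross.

turn left 17°, forward 2.3 m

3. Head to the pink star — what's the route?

turn left 38°, forward 4.2 m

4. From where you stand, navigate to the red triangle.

turn right 49°, forward 5.4 m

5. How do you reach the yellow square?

turn right 23°, forward 9.6 m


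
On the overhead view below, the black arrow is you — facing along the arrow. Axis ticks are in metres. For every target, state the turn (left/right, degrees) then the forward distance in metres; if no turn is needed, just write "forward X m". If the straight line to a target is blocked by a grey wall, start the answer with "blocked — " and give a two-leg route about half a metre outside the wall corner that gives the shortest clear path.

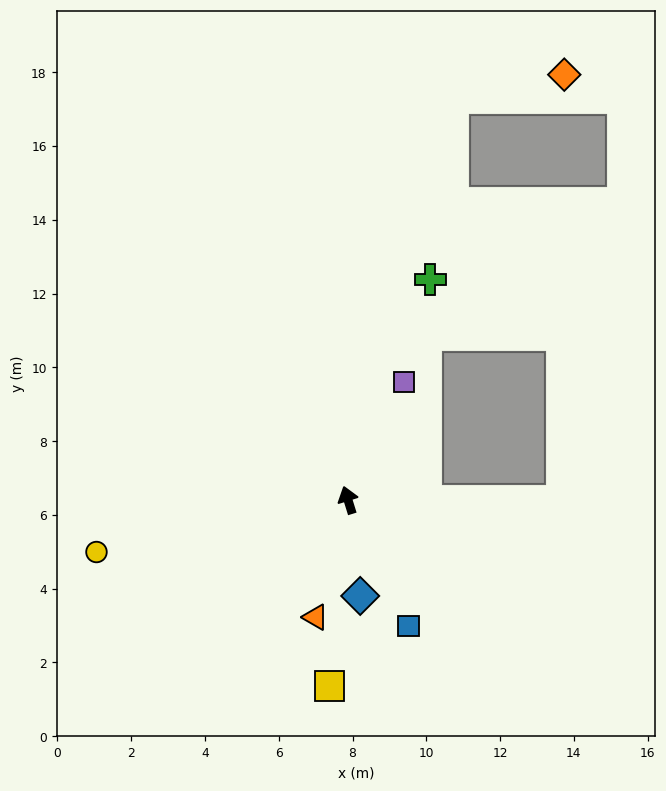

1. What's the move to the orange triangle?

turn left 147°, forward 3.3 m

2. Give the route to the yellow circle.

turn left 84°, forward 7.0 m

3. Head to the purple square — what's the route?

turn right 43°, forward 3.5 m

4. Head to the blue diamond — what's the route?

turn left 170°, forward 2.6 m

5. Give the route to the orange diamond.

blocked — turn right 32°, forward 11.3 m, then turn right 63°, forward 3.1 m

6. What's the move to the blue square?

turn right 172°, forward 3.8 m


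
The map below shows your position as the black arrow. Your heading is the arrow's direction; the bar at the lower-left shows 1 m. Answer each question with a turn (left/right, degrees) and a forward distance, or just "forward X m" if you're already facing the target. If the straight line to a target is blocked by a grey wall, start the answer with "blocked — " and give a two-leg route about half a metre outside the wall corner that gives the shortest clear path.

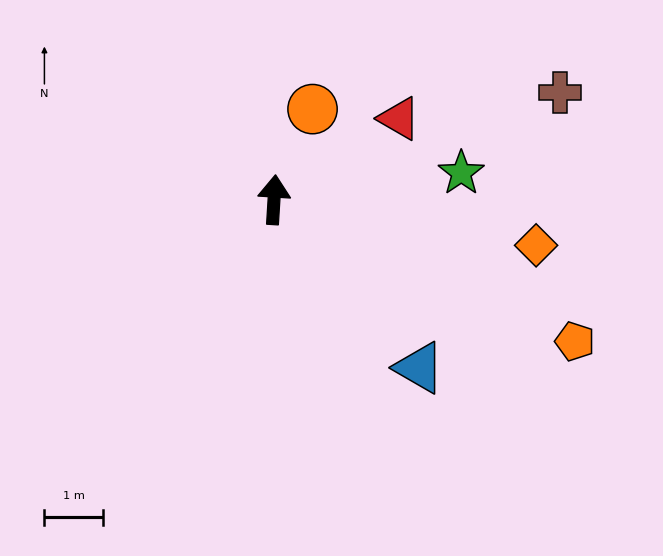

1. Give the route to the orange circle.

turn right 20°, forward 1.7 m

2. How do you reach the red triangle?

turn right 54°, forward 2.5 m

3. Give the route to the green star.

turn right 78°, forward 3.2 m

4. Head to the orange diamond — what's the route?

turn right 96°, forward 4.5 m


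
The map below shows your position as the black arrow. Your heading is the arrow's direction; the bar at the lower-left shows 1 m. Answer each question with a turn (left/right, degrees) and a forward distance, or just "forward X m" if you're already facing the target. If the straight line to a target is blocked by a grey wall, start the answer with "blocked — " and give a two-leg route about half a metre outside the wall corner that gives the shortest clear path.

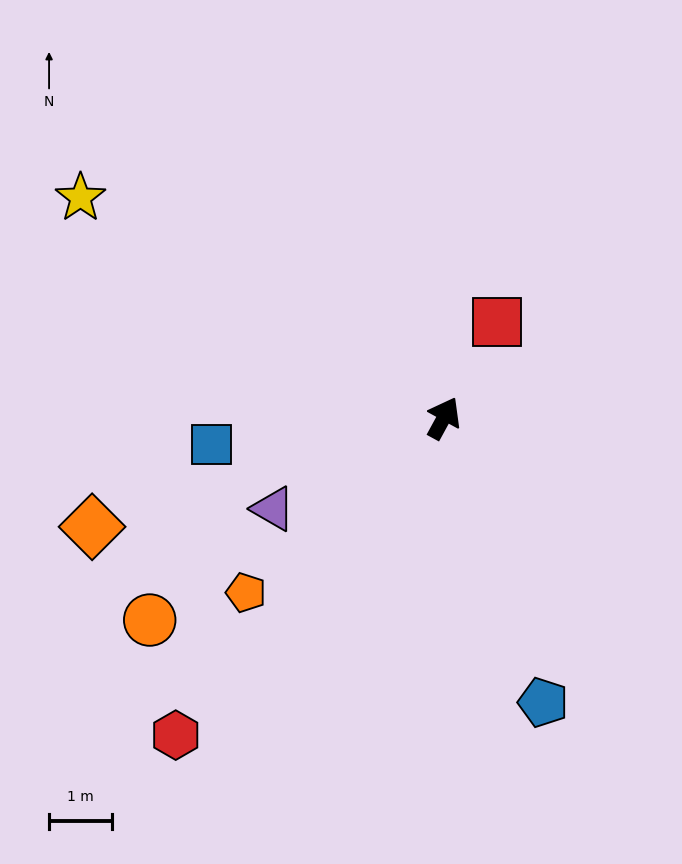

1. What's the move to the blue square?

turn left 125°, forward 3.7 m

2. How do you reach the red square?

forward 1.7 m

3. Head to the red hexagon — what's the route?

turn left 168°, forward 6.6 m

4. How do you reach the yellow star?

turn left 87°, forward 6.7 m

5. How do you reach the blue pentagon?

turn right 132°, forward 4.8 m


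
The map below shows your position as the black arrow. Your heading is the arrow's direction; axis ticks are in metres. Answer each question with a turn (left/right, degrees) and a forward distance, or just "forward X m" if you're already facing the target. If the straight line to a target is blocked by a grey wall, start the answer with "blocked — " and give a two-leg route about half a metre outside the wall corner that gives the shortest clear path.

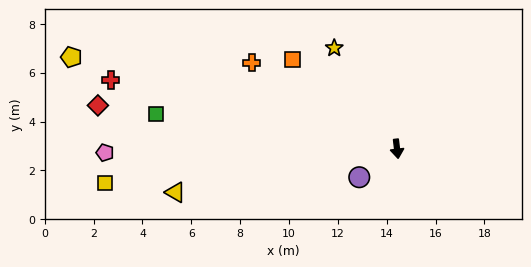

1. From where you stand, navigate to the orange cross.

turn right 127°, forward 6.9 m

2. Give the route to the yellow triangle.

turn right 86°, forward 9.2 m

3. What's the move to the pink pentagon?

turn right 96°, forward 12.0 m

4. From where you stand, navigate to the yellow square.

turn right 90°, forward 12.0 m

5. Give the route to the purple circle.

turn right 60°, forward 1.9 m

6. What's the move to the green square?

turn right 105°, forward 10.0 m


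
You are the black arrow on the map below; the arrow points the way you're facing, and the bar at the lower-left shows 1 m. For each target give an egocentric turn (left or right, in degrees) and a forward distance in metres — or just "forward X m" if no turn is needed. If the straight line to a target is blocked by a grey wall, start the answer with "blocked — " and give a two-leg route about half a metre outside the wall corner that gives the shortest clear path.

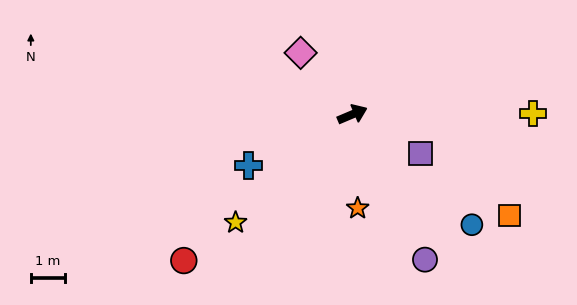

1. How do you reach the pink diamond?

turn left 107°, forward 2.4 m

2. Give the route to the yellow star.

turn right 160°, forward 4.7 m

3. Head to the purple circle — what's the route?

turn right 86°, forward 4.8 m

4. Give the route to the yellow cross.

turn right 23°, forward 5.3 m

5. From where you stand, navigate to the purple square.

turn right 53°, forward 2.3 m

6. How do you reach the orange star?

turn right 110°, forward 2.8 m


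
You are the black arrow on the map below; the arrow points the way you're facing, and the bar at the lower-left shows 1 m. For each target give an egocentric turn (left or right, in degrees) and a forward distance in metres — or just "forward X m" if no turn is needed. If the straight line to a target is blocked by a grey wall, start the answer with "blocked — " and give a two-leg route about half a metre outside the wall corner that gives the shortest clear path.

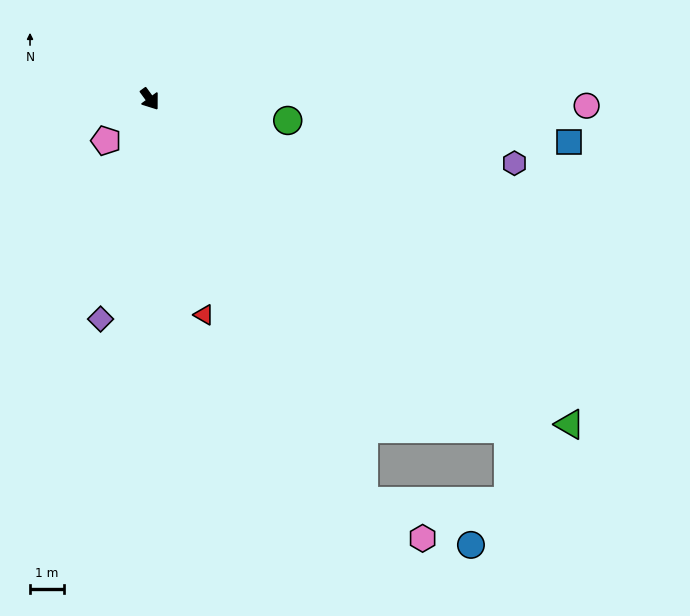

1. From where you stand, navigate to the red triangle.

turn right 22°, forward 6.6 m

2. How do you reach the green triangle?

turn left 16°, forward 15.6 m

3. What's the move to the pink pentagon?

turn right 83°, forward 1.8 m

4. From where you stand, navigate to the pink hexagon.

blocked — turn right 8°, forward 13.4 m, then turn left 30°, forward 2.0 m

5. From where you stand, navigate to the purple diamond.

turn right 49°, forward 6.6 m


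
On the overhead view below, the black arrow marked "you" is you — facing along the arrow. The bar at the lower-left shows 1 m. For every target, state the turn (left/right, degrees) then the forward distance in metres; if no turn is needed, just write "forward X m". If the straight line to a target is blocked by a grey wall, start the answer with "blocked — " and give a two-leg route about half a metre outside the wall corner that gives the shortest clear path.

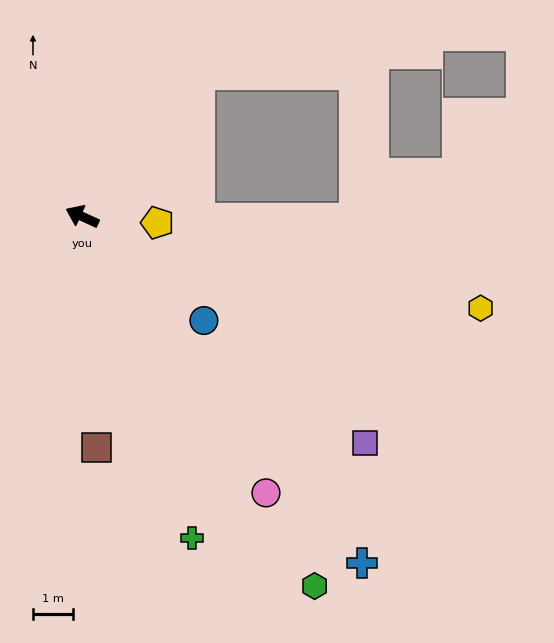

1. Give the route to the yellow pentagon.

turn right 160°, forward 1.9 m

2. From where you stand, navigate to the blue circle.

turn left 164°, forward 4.0 m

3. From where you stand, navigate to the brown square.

turn left 118°, forward 5.8 m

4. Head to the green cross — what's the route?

turn left 133°, forward 8.5 m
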